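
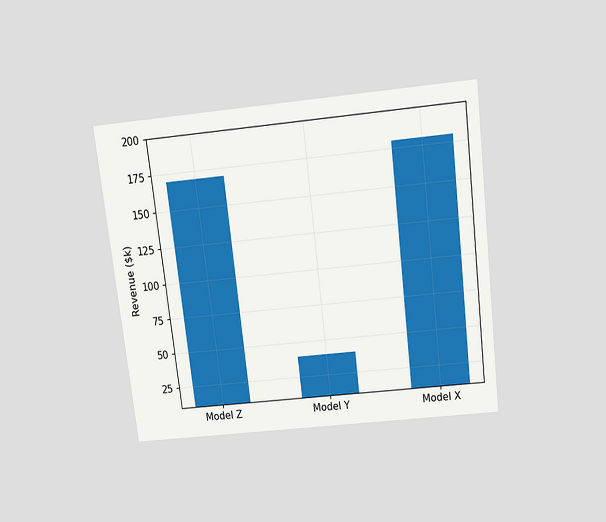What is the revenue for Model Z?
$170k

The chart is tilted about 7° counter-clockwise and viewed slightly from above. Reading along the chart's y-axis, the Model Z bar reaches $170k.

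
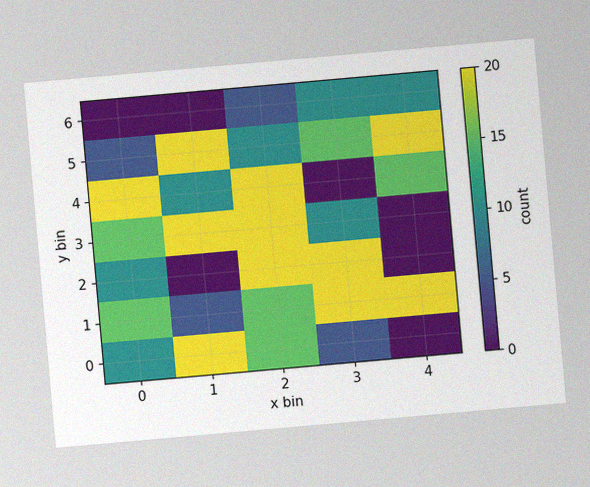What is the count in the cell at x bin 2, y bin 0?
The chart is tilted about 5° counter-clockwise, with some photo noise. Matching the cell (2, 0) against the colorbar gives 15.

15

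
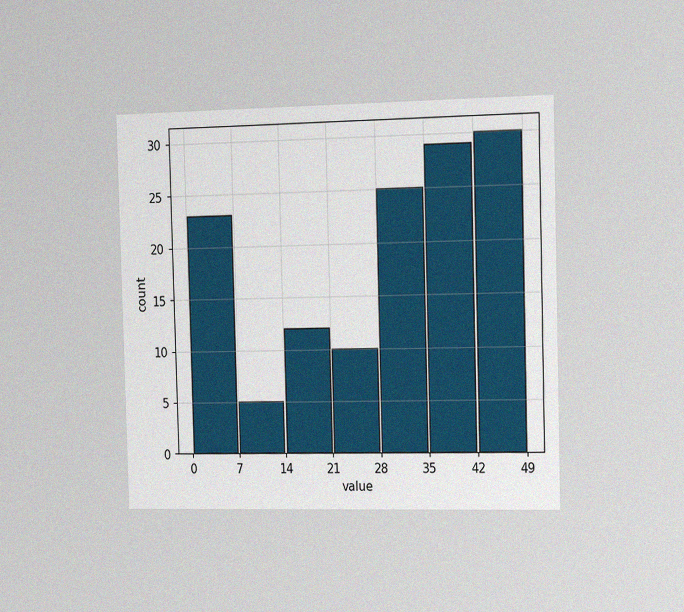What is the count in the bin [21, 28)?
The chart is viewed slightly from the right, with some photo noise. The [21, 28) bin has height 10.

10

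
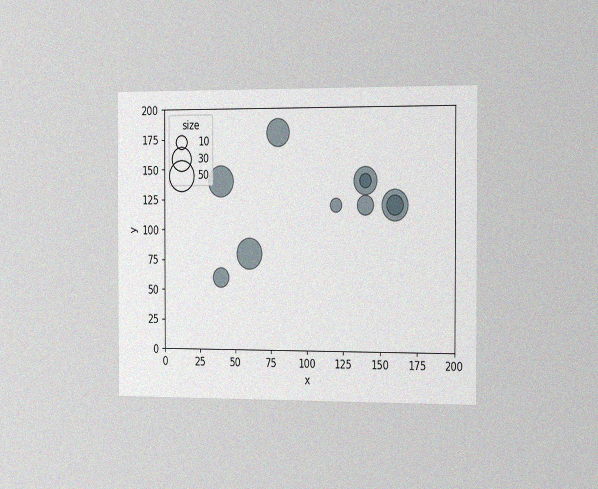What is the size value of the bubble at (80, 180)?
40

The chart is viewed slightly from the right, with some photo noise. Matching the bubble at (80, 180) against the size legend gives 40.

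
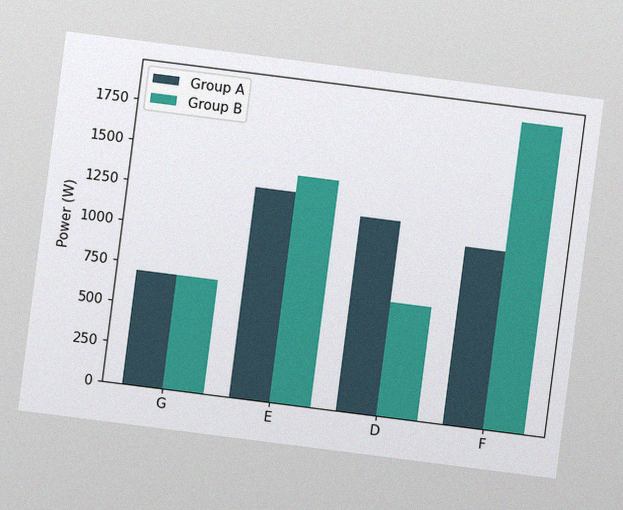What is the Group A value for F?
1100W

The chart is tilted about 7° clockwise, with some photo noise. The Group A bar at F reaches 1100W on the y-axis.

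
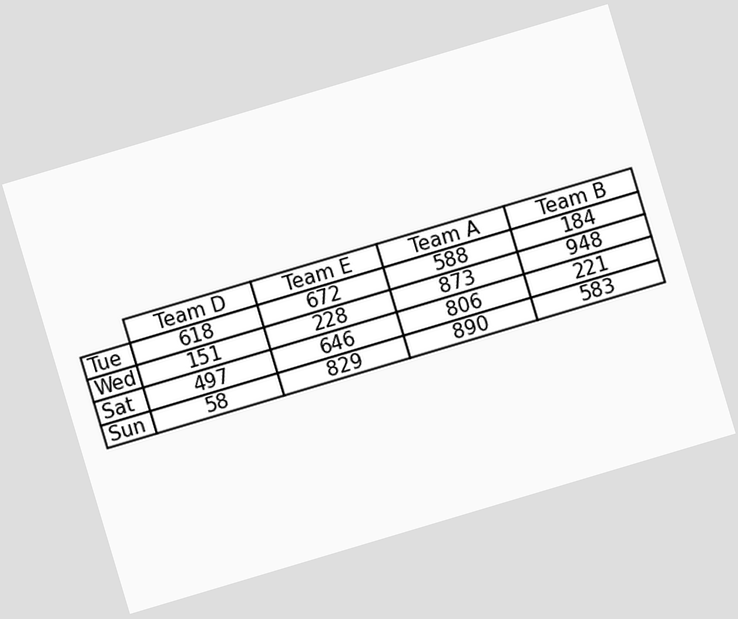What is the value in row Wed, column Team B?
948

The chart is tilted about 17° counter-clockwise. The (Wed, Team B) cell reads 948.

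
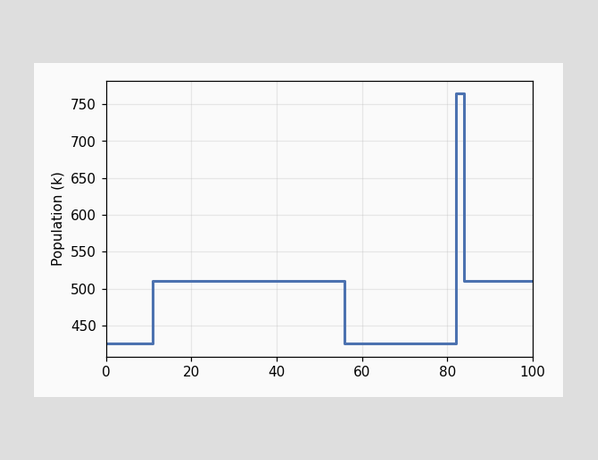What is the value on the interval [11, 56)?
510k

On [11, 56) the step sits at 510k.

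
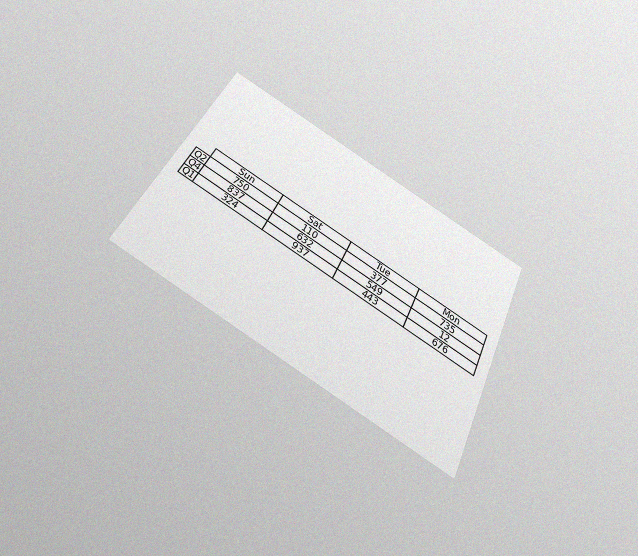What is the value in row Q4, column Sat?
The chart is tilted about 25° clockwise and viewed slightly from below, with some photo noise. The (Q4, Sat) cell reads 632.

632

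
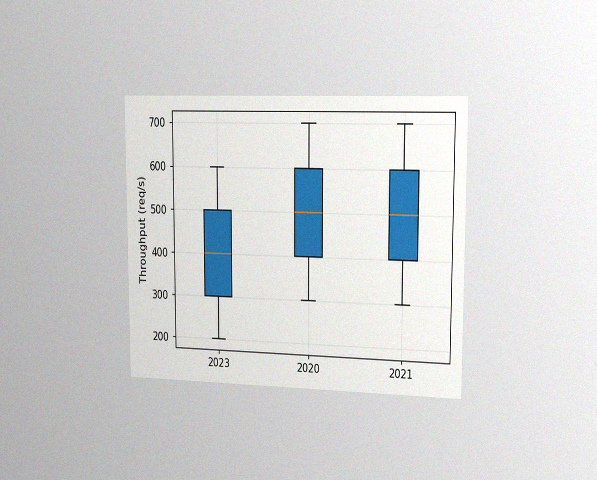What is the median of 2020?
500req/s

The chart is viewed slightly from the right, with some photo noise. The median line in the 2020 box sits at 500req/s.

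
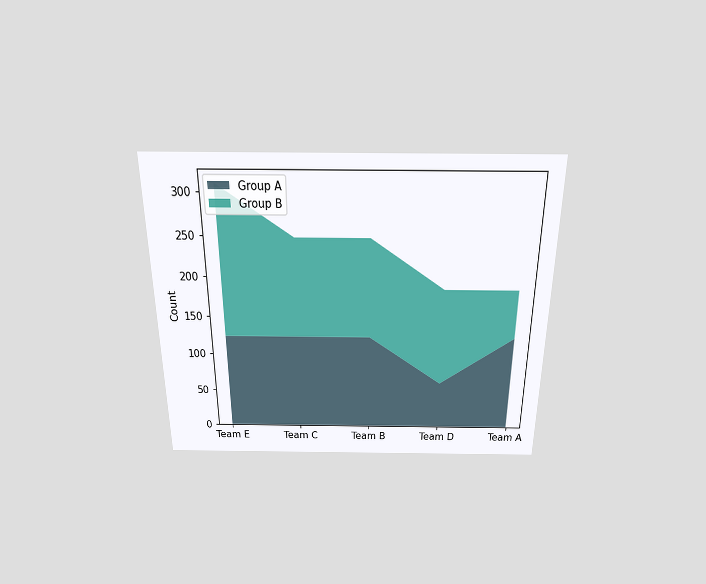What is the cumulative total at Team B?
The chart is viewed slightly from above. The stacked total at Team B reaches 248.

248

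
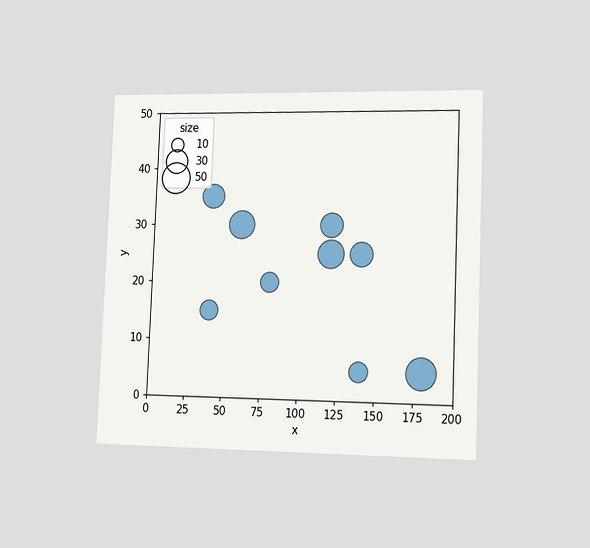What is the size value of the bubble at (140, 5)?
20

The chart is tilted about 2° clockwise and viewed slightly from the right. Matching the bubble at (140, 5) against the size legend gives 20.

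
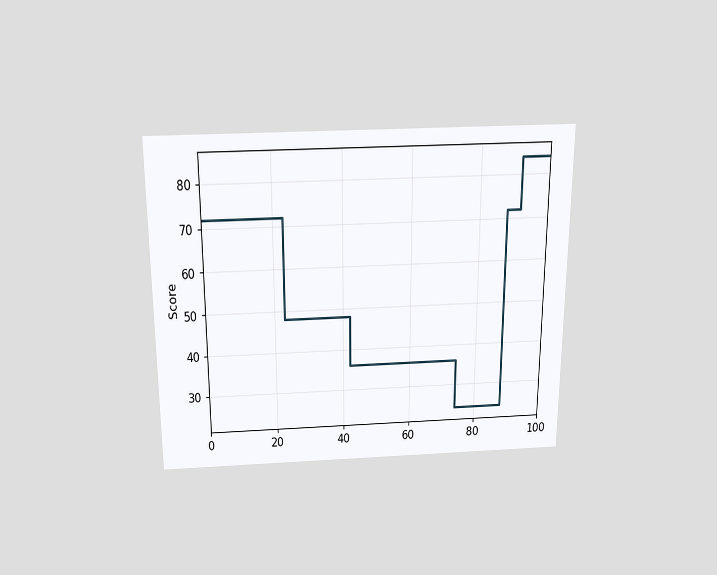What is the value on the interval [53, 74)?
The chart is viewed slightly from above. On [53, 74) the step sits at 36.

36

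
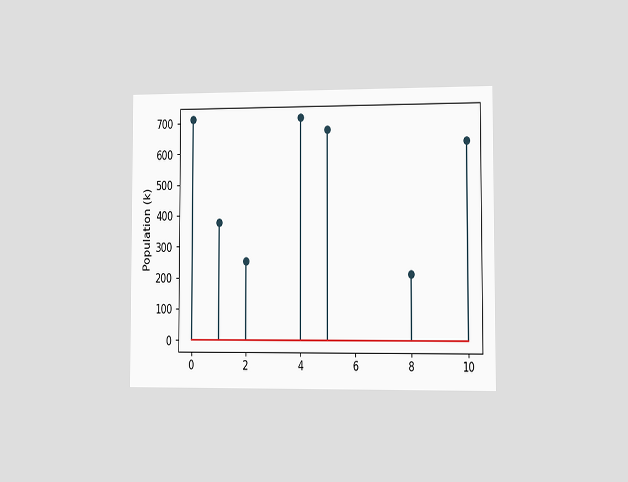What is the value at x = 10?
630k

The chart is viewed slightly from the right. The stem at x=10 reaches 630k.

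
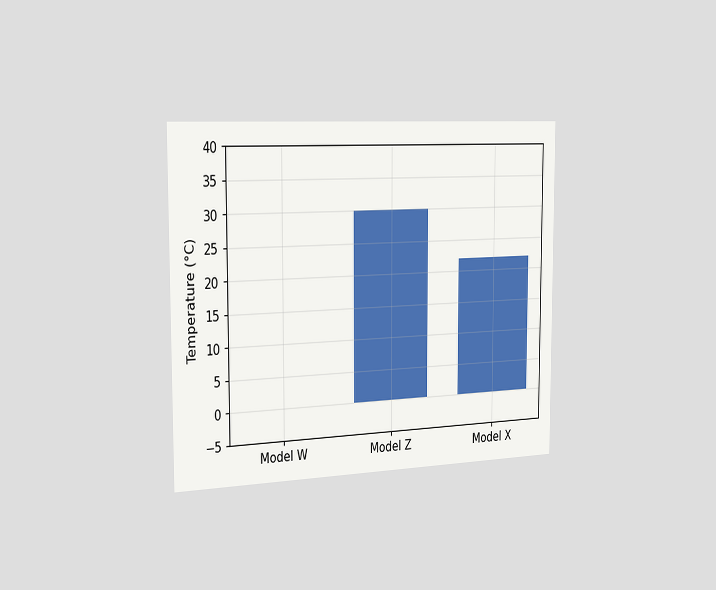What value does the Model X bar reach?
The chart is viewed slightly from the left. Reading along the chart's y-axis, the Model X bar reaches 22°C.

22°C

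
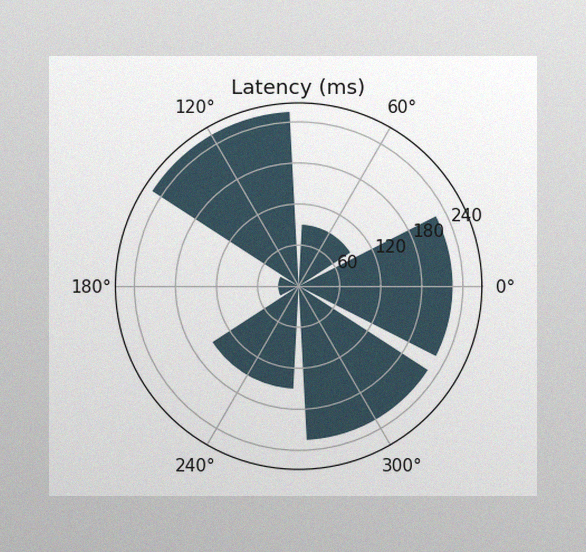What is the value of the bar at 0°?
The image has some photo noise and uneven lighting. The bar at 0° reaches 225ms on the radial axis.

225ms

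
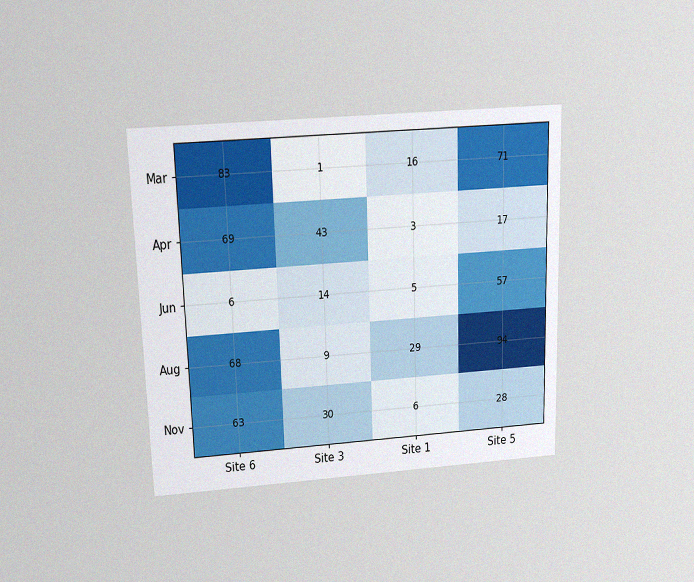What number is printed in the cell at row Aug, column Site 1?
29

The chart is viewed slightly from above, with some photo noise. The (Aug, Site 1) cell reads 29.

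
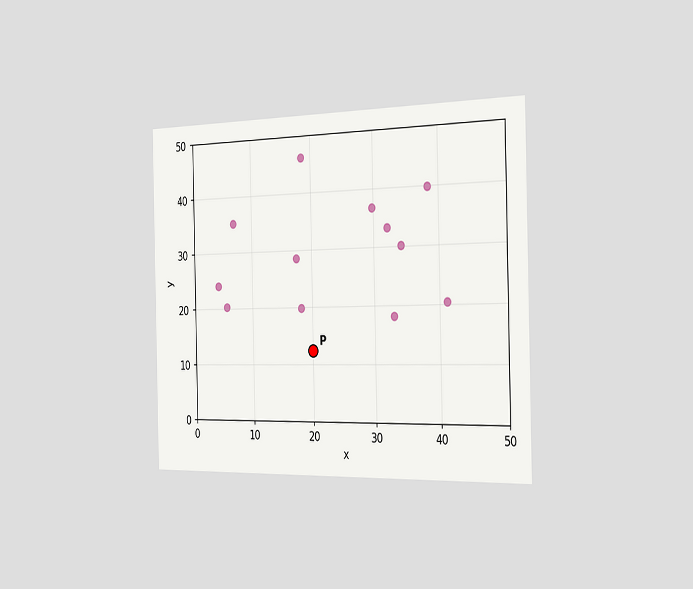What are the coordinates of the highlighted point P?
(20, 12.5)

The chart is viewed slightly from the right. Following the gridlines from P to each axis, P sits at (20, 12.5).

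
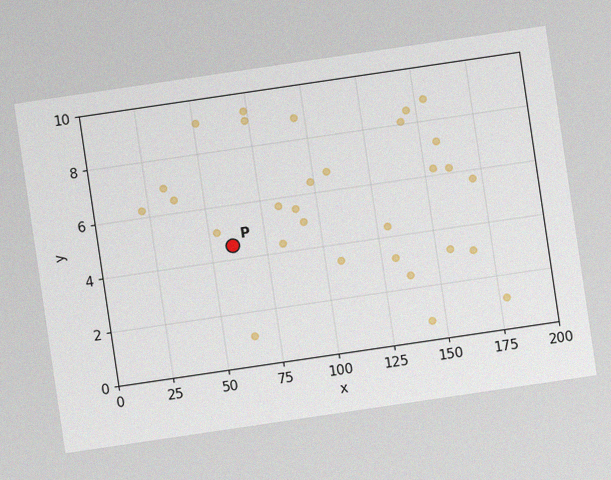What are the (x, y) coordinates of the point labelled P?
The chart is tilted about 8° counter-clockwise, with some photo noise. Following the gridlines from P to each axis, P sits at (60, 4.5).

(60, 4.5)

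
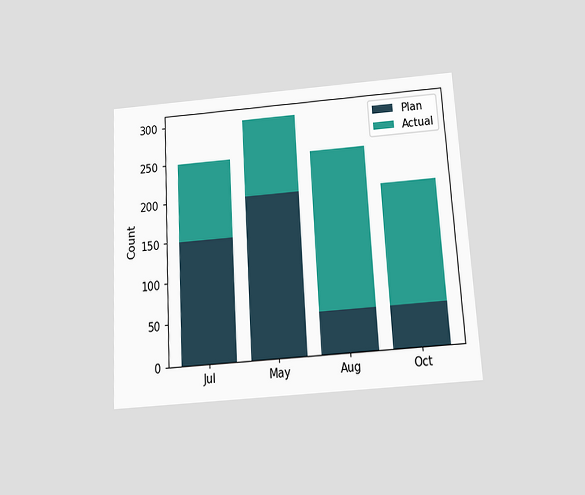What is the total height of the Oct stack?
200

The chart is tilted about 3° counter-clockwise and viewed slightly from below. The Oct stack's top reaches 200 on the y-axis.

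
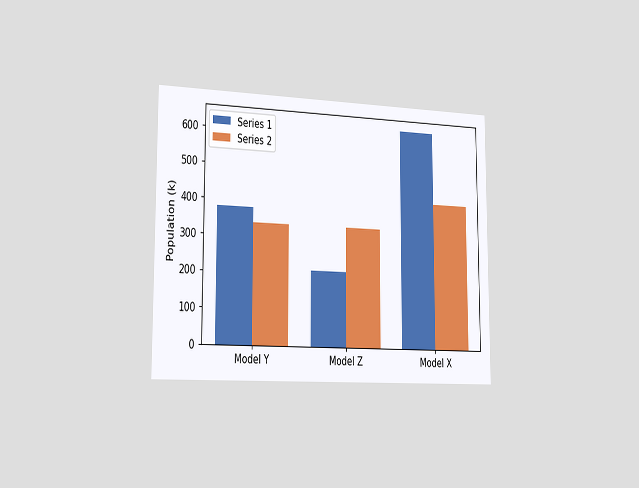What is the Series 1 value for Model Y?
378k

The chart is viewed slightly from the left. The Series 1 bar at Model Y reaches 378k on the y-axis.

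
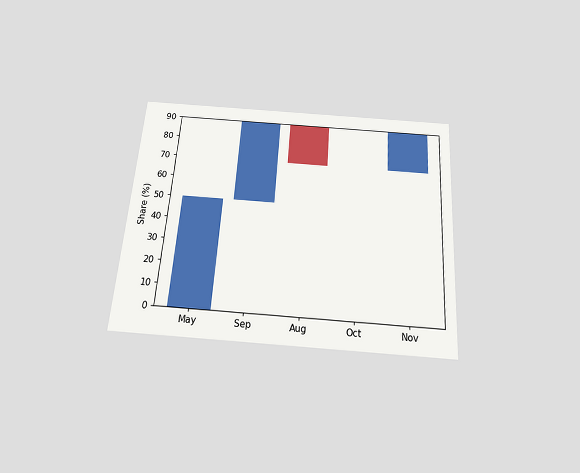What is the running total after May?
50%

The chart is tilted about 4° clockwise and viewed slightly from below. After May the running total reaches 50%.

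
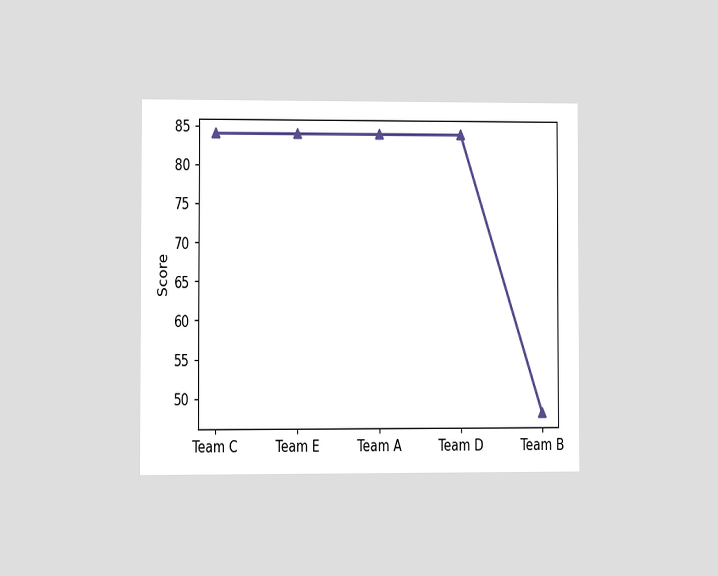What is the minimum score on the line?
48

The chart is viewed at a slight angle. The lowest point is at Team B, and reading across to the y-axis gives 48.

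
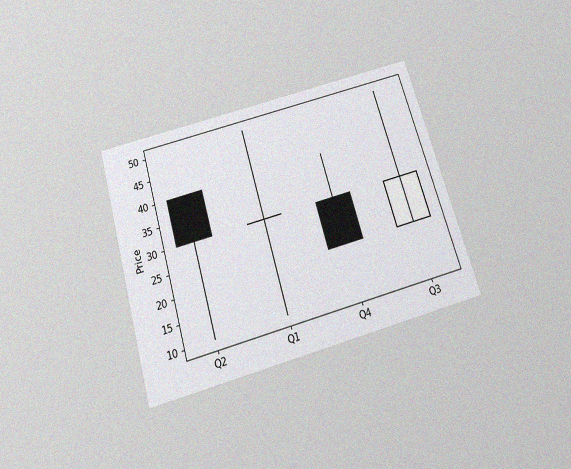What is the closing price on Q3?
The chart is tilted about 16° counter-clockwise and viewed slightly from below, with some photo noise. The Q3 candle closes at 30.

30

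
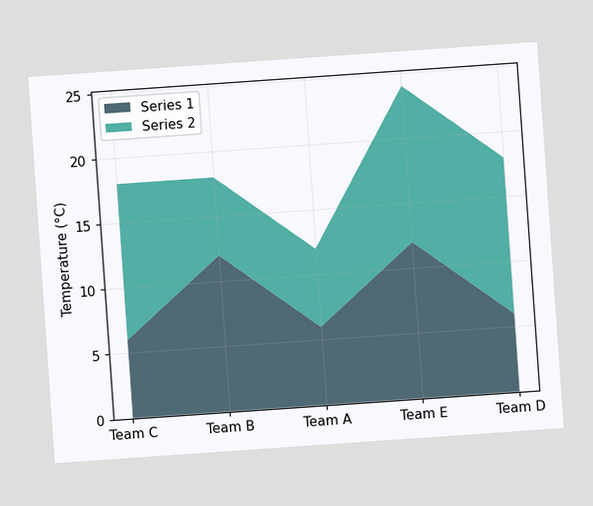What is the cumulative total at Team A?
12°C

The chart is tilted about 4° counter-clockwise. The stacked total at Team A reaches 12°C.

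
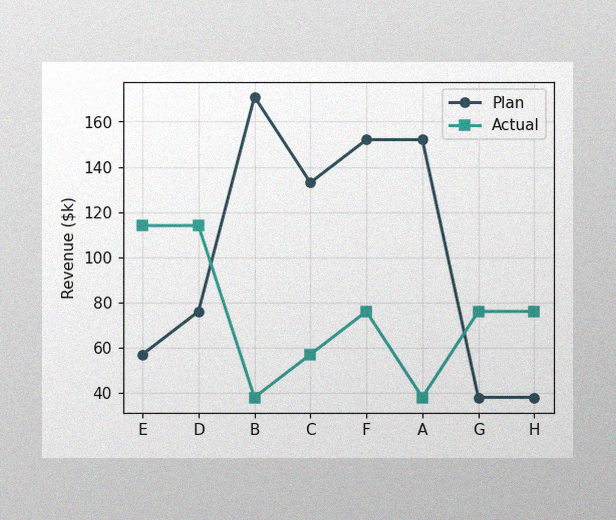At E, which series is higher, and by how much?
The image has some photo noise and uneven lighting. At E, Actual sits above the other line by $57k.

Actual, by $57k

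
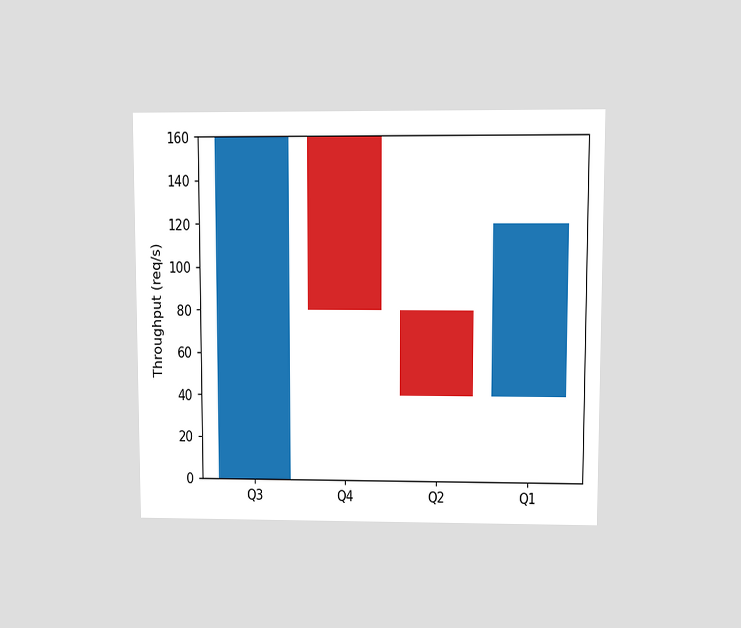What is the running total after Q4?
The chart is viewed at a slight angle. After Q4 the running total reaches 80req/s.

80req/s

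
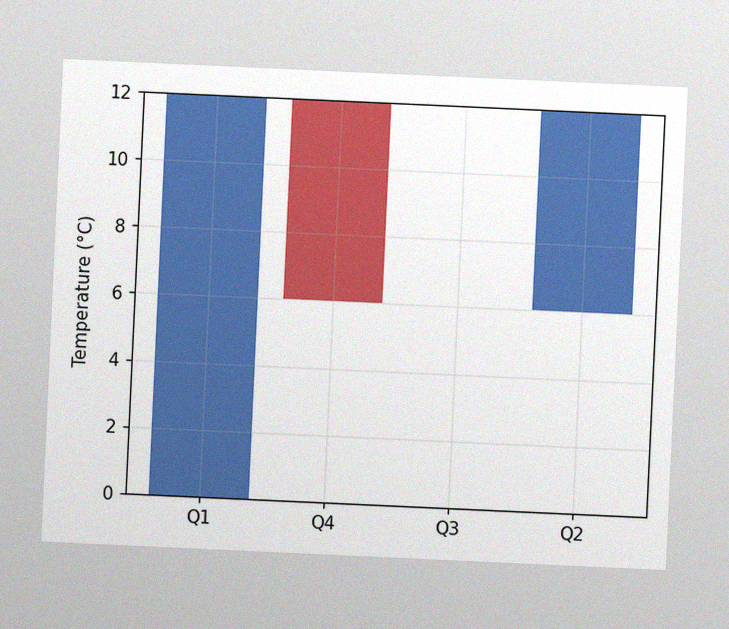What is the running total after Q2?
12°C

The chart is tilted about 3° clockwise, with some photo noise. After Q2 the running total reaches 12°C.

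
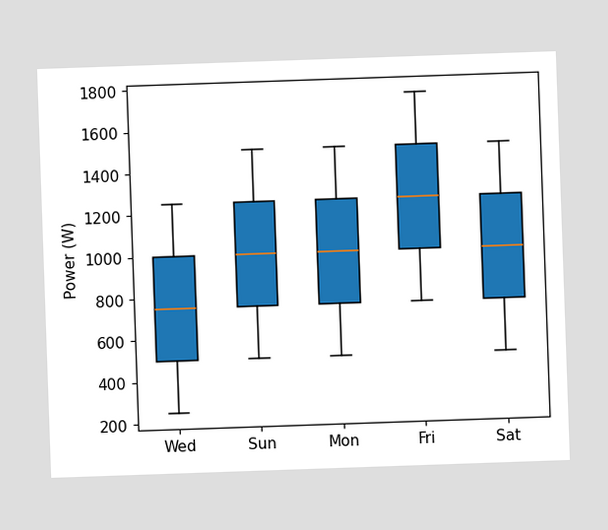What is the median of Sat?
The median line in the Sat box sits at 1000W.

1000W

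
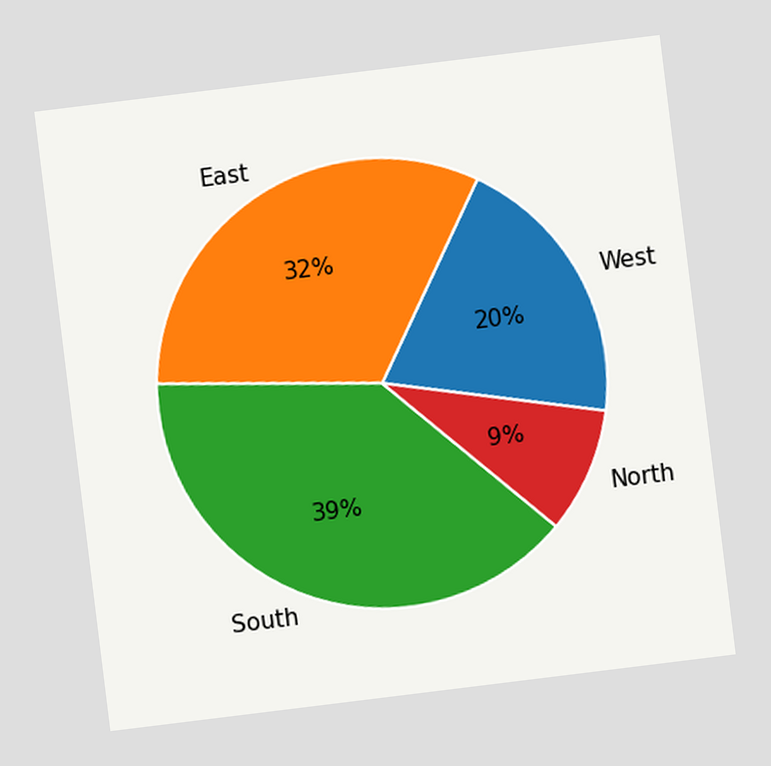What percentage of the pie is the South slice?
39%

The chart is tilted about 7° counter-clockwise. The South slice takes up 39% of the pie.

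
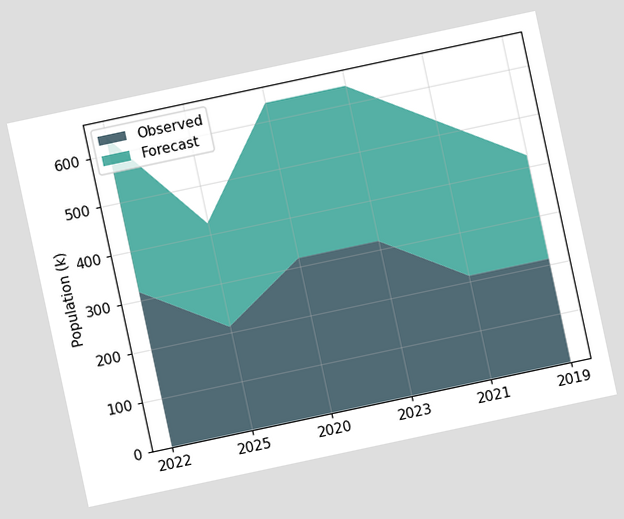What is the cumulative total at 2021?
The chart is tilted about 12° counter-clockwise. The stacked total at 2021 reaches 530k.

530k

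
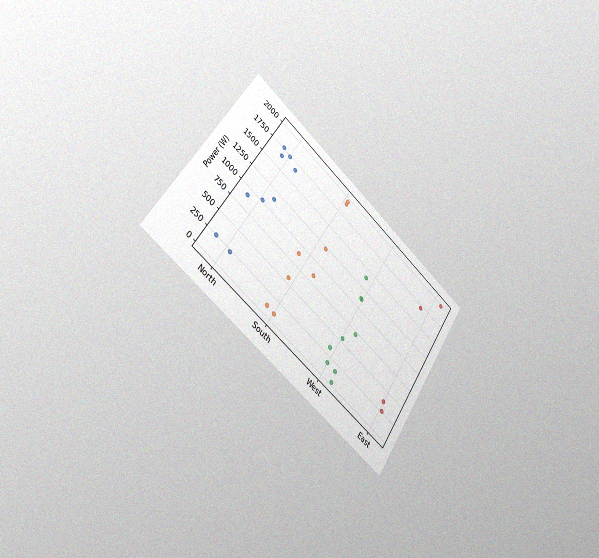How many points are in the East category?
The chart is tilted about 34° clockwise and viewed slightly from the left, with some photo noise. Counting the markers in the East column gives 4.

4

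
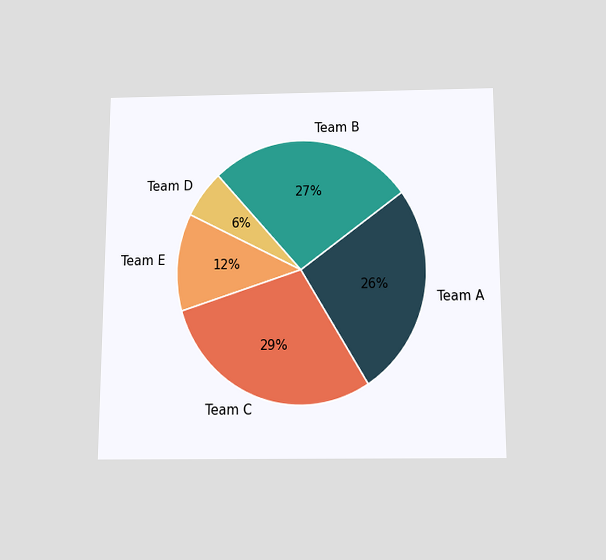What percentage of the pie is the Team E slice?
The chart is viewed slightly from below. The Team E slice takes up 12% of the pie.

12%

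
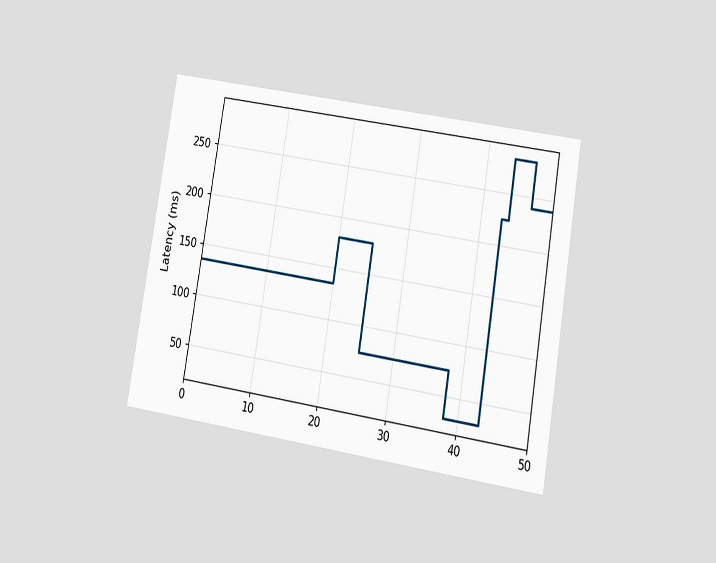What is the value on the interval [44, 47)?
285ms

The chart is tilted about 9° clockwise and viewed at a slight angle. On [44, 47) the step sits at 285ms.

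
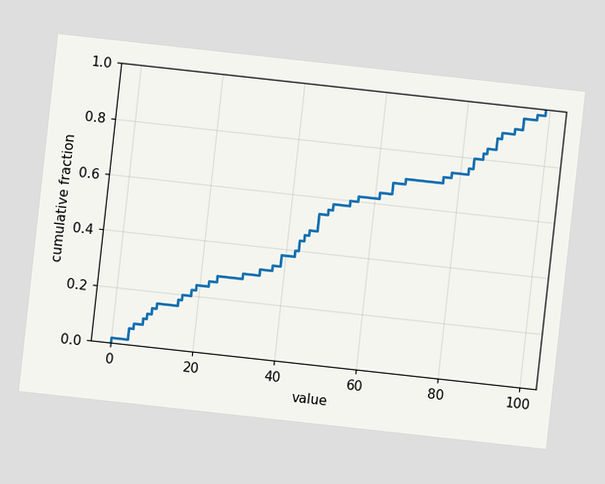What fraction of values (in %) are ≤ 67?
70%

The chart is tilted about 6° clockwise. At x=67 the ECDF step is at 70%.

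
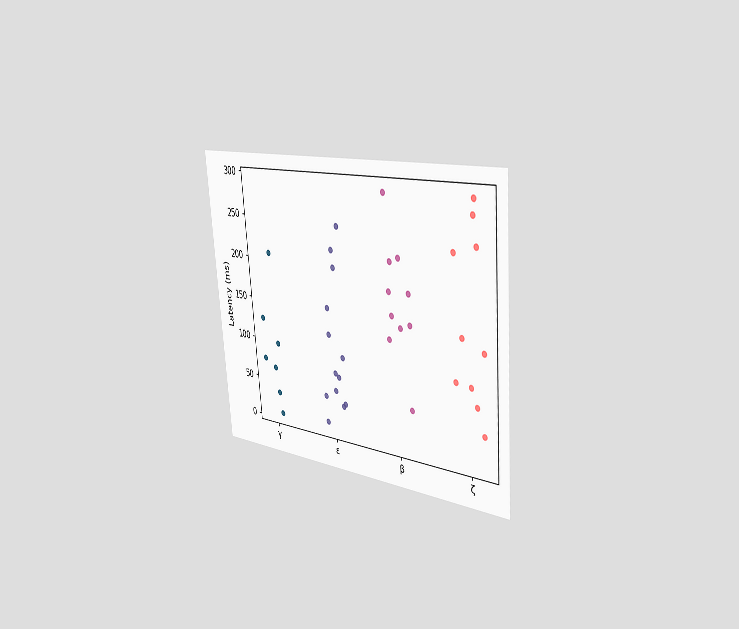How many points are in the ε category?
13

The chart is tilted about 5° counter-clockwise and viewed slightly from the right. Counting the markers in the ε column gives 13.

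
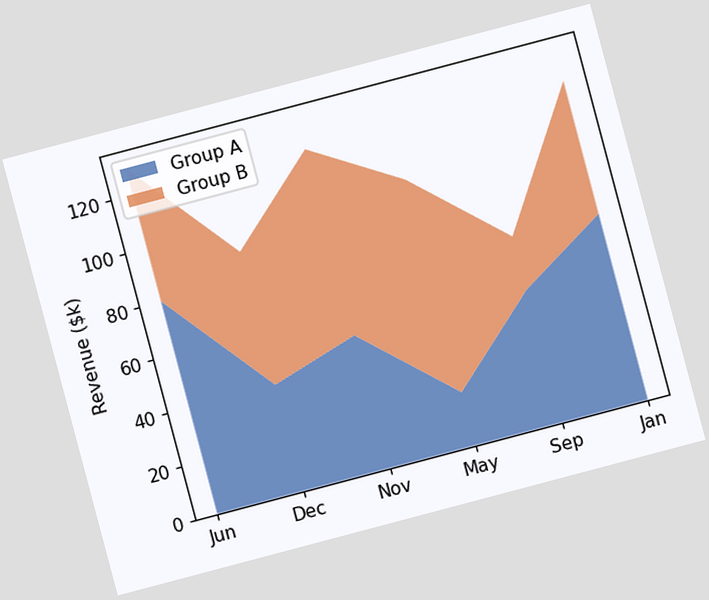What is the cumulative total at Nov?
$120k

The chart is tilted about 15° counter-clockwise. The stacked total at Nov reaches $120k.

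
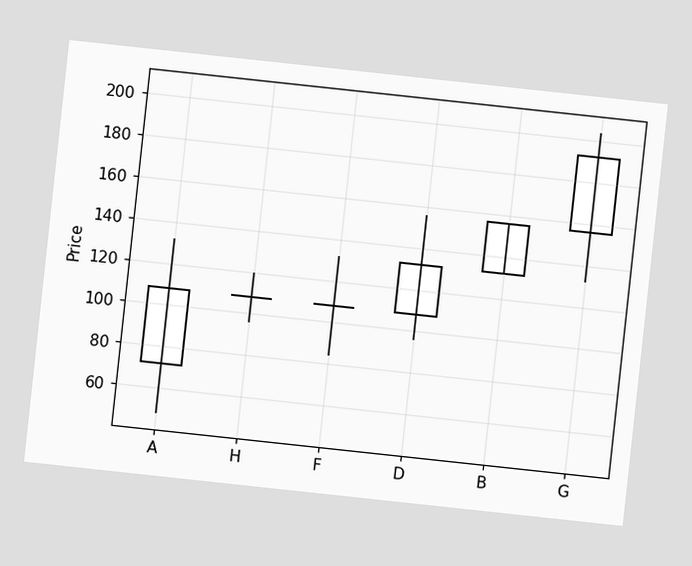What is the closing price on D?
132

The chart is tilted about 6° clockwise. The D candle closes at 132.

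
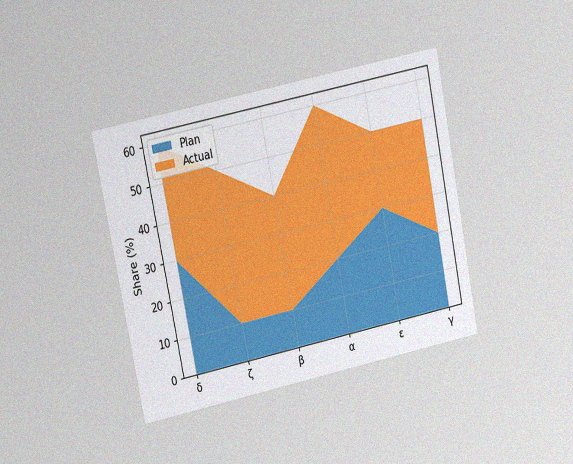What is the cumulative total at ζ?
50%

The chart is tilted about 11° counter-clockwise and viewed at a slight angle, with some photo noise. The stacked total at ζ reaches 50%.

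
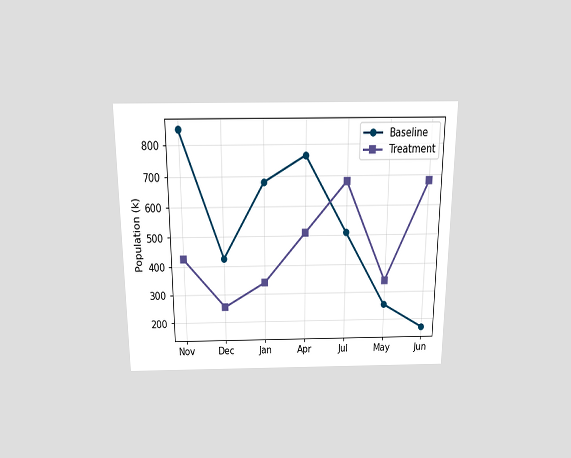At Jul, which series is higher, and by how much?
The chart is viewed slightly from above. At Jul, Treatment sits above the other line by 170k.

Treatment, by 170k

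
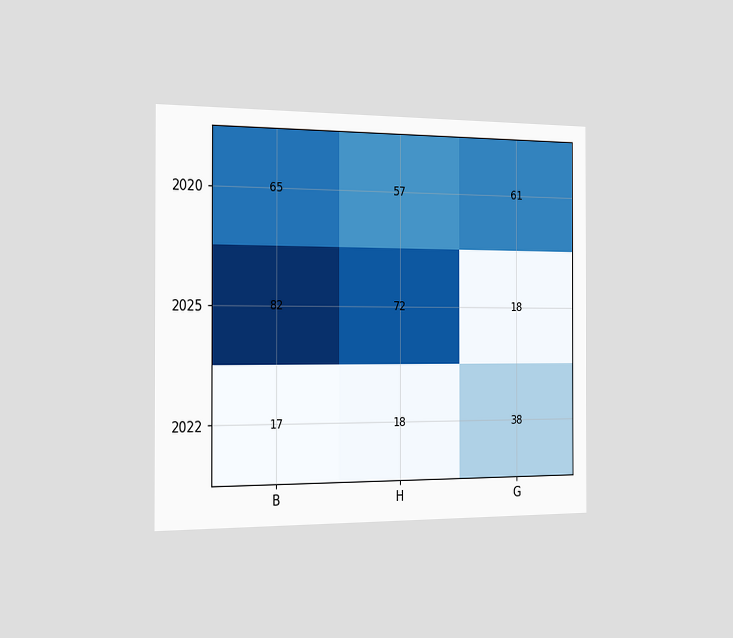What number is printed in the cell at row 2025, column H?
72

The chart is viewed slightly from the left. The (2025, H) cell reads 72.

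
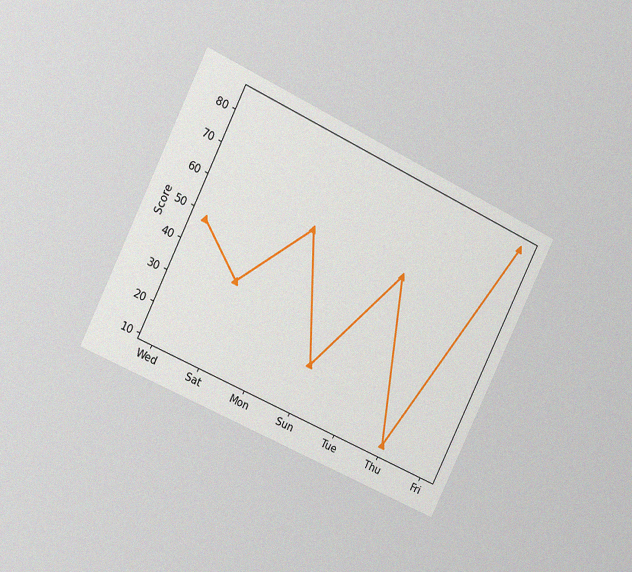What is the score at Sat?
36

The chart is tilted about 26° clockwise and viewed slightly from the left, with some photo noise. At Sat, the line is at 36.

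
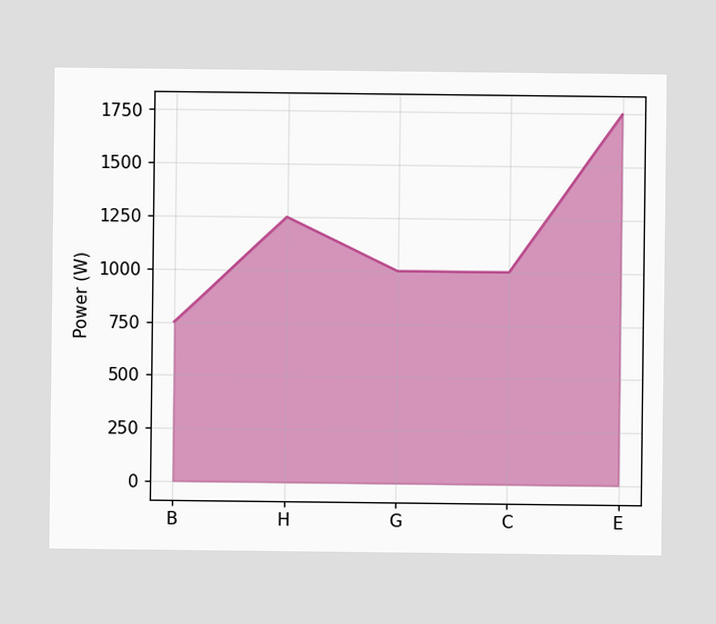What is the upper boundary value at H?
1250W

At H the upper boundary is at 1250W.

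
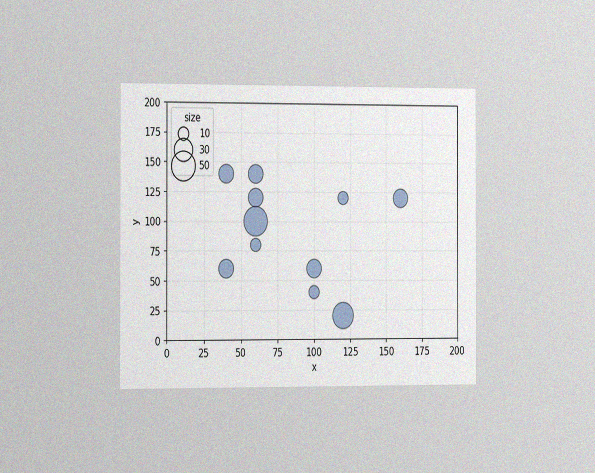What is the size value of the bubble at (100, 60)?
The chart is viewed slightly from the left, with some photo noise. Matching the bubble at (100, 60) against the size legend gives 20.

20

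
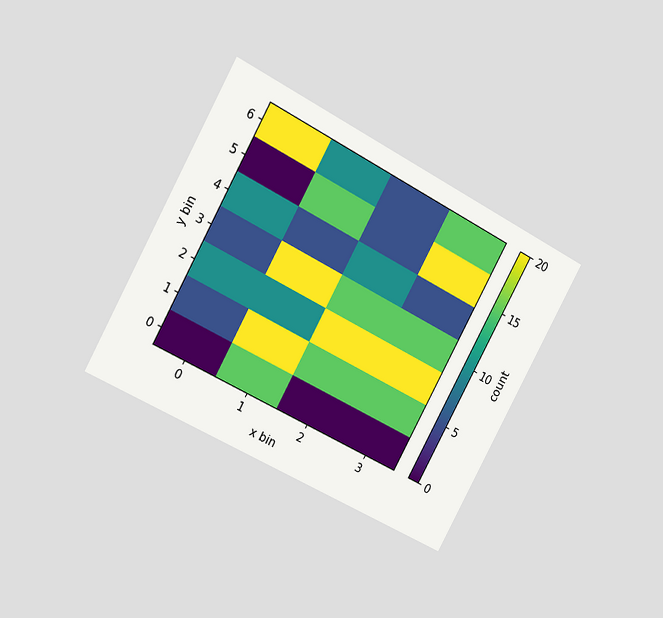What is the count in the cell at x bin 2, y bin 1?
The chart is tilted about 29° clockwise and viewed slightly from the left. Matching the cell (2, 1) against the colorbar gives 15.

15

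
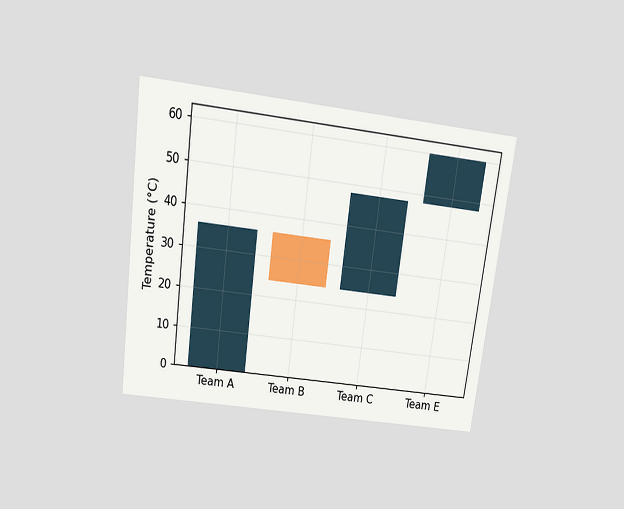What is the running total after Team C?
48°C

The chart is tilted about 7° clockwise and viewed slightly from above. After Team C the running total reaches 48°C.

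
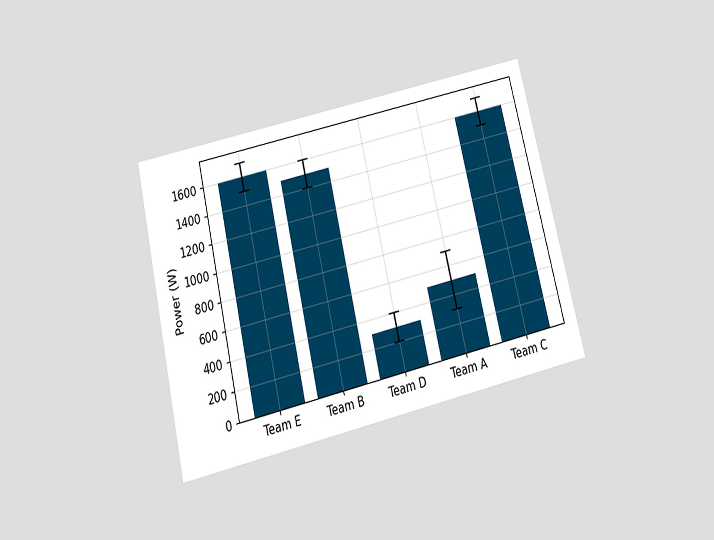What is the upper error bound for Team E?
1700W

The chart is tilted about 13° counter-clockwise and viewed slightly from below. The Team E bar's upper whisker reaches 1700W.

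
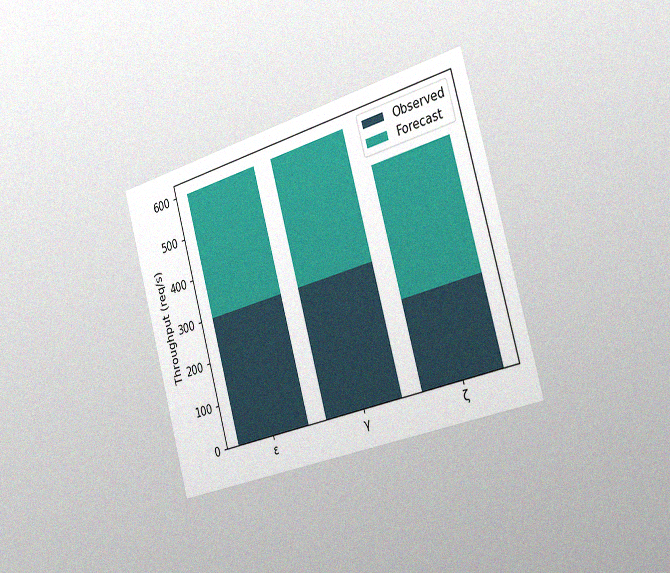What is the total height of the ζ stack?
The chart is tilted about 15° counter-clockwise and viewed slightly from the right, with some photo noise. The ζ stack's top reaches 500req/s on the y-axis.

500req/s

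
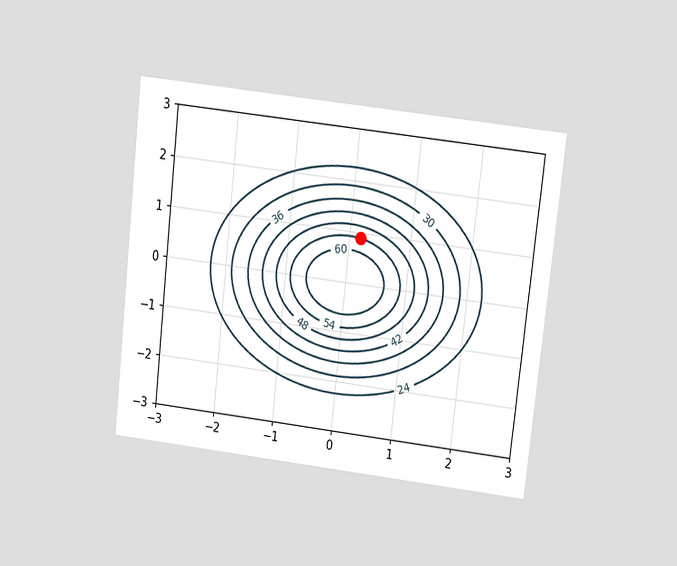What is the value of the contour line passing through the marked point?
The chart is tilted about 6° clockwise and viewed slightly from above. The marked point sits on the contour labelled 54.

54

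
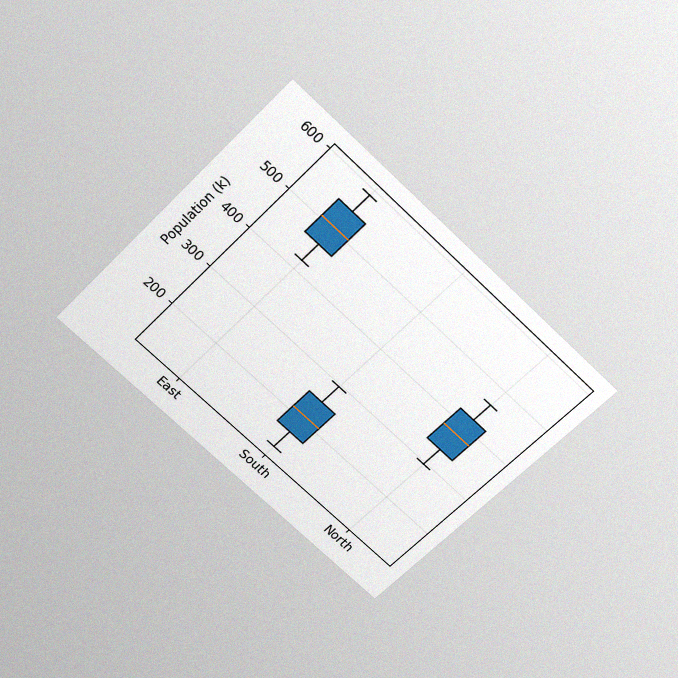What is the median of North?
The chart is tilted about 44° clockwise and viewed slightly from above, with some photo noise. The median line in the North box sits at 378k.

378k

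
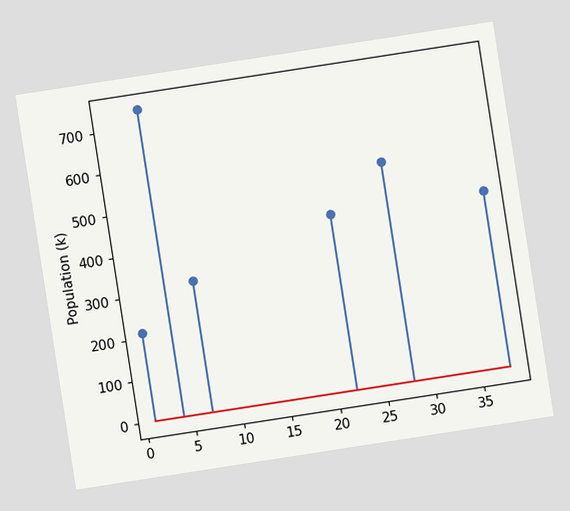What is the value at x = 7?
The chart is tilted about 9° counter-clockwise. The stem at x=7 reaches 318k.

318k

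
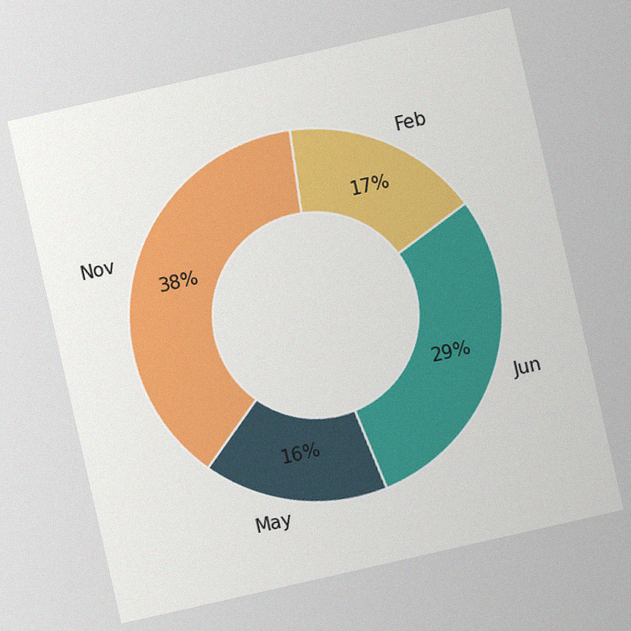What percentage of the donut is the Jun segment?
29%

The chart is tilted about 13° counter-clockwise, with some photo noise. The Jun segment takes up 29% of the ring.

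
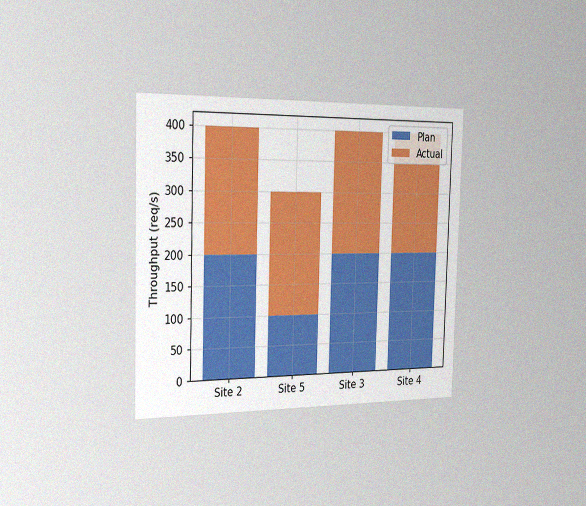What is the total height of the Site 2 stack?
The chart is viewed slightly from the left, with some photo noise. The Site 2 stack's top reaches 400req/s on the y-axis.

400req/s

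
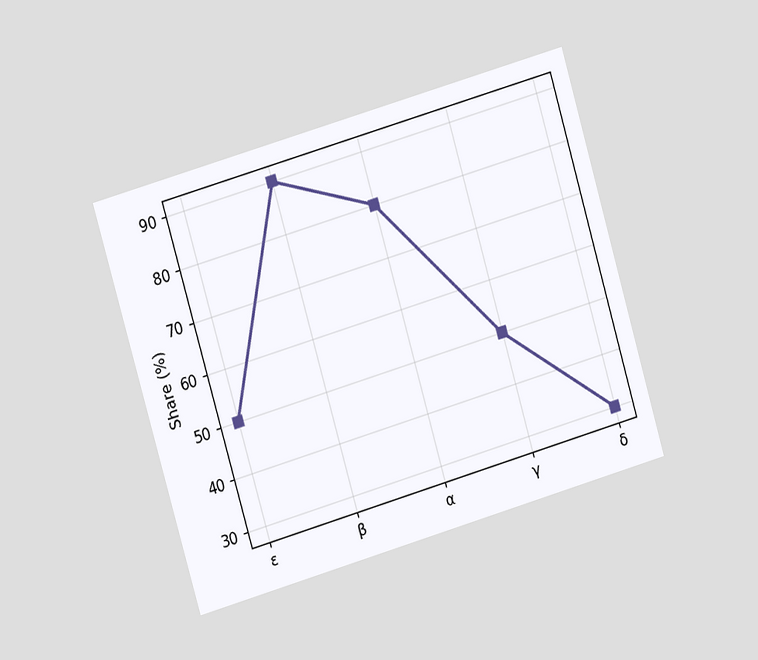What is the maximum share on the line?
90%

The chart is tilted about 16° counter-clockwise and viewed at a slight angle. The highest point is at β, and reading across to the y-axis gives 90%.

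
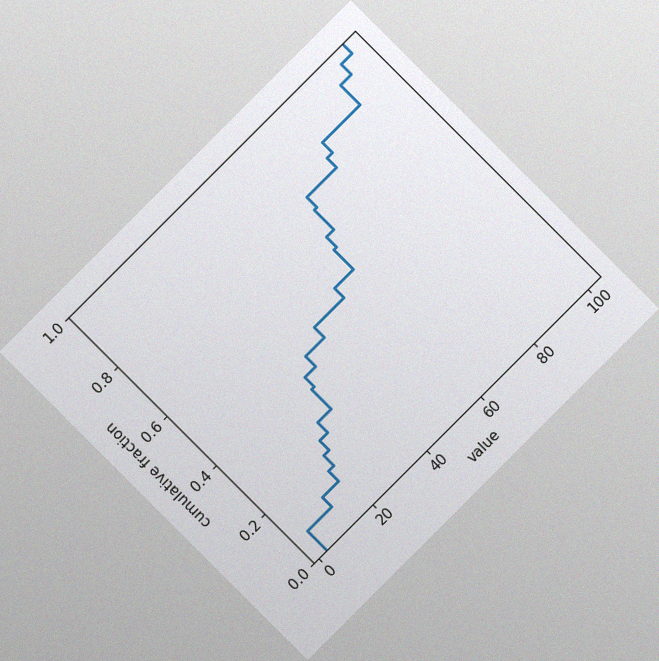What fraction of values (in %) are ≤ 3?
8%

The chart is tilted about 45° counter-clockwise, with some photo noise. At x=3 the ECDF step is at 8%.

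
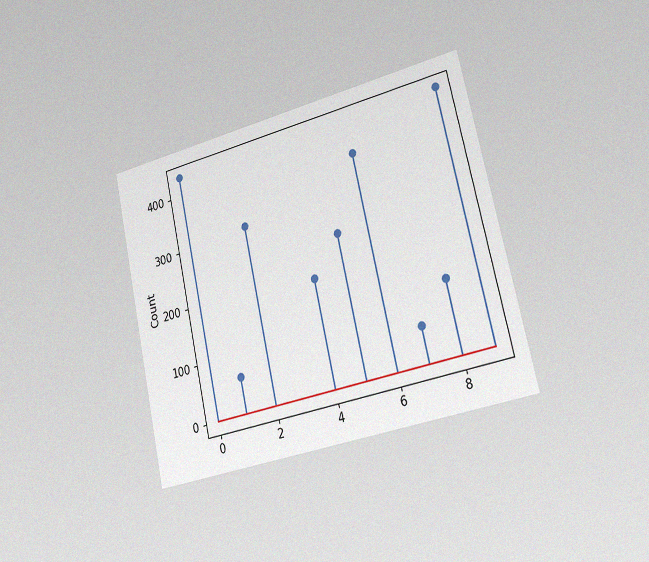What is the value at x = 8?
The chart is tilted about 13° counter-clockwise and viewed slightly from the right, with some photo noise. The stem at x=8 reaches 124.

124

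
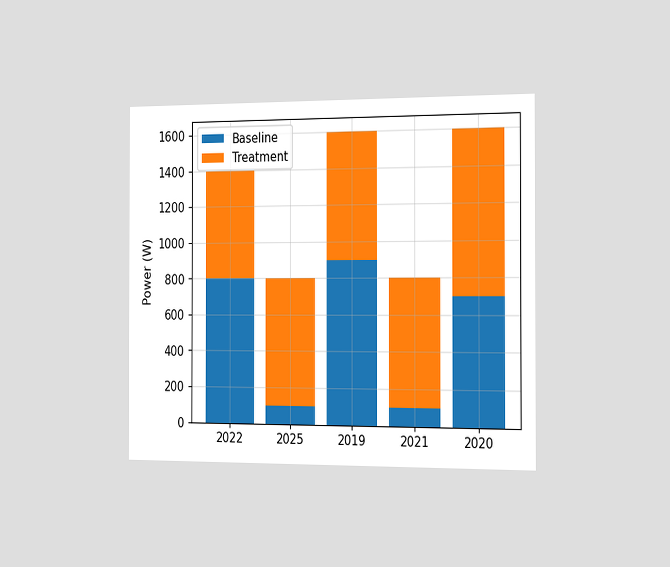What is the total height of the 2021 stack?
800W

The chart is viewed slightly from the right. The 2021 stack's top reaches 800W on the y-axis.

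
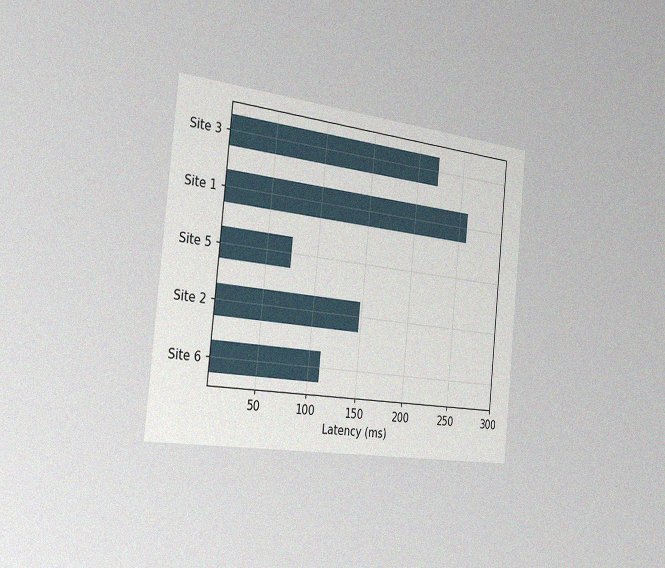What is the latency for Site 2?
148ms

The chart is tilted about 6° clockwise and viewed slightly from the left, with some photo noise. Reading along the chart's x-axis, the Site 2 bar reaches 148ms.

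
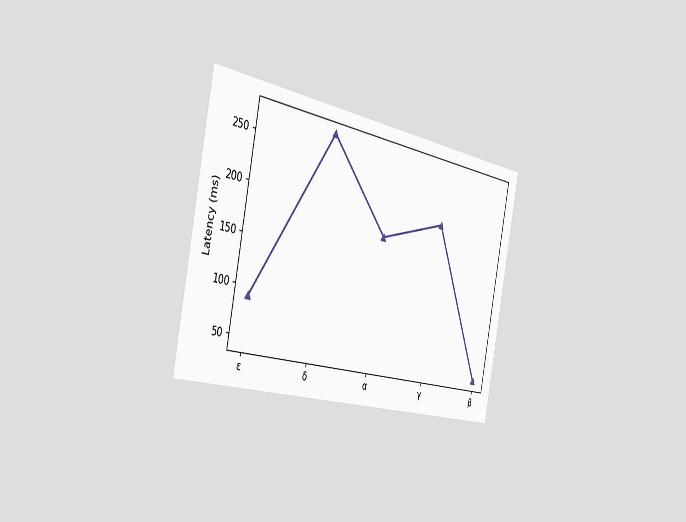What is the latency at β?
45ms

The chart is tilted about 11° clockwise and viewed slightly from the left. At β, the line is at 45ms.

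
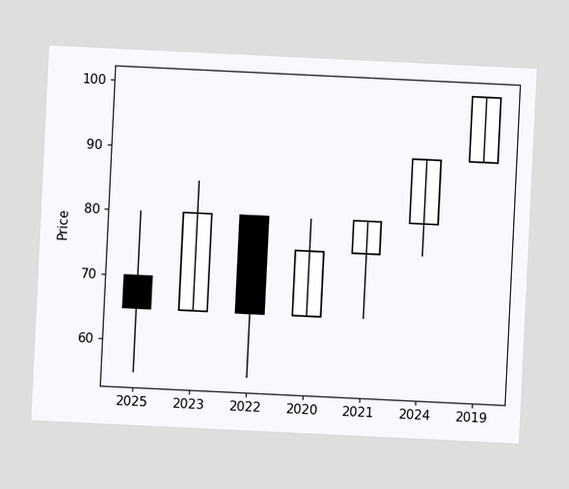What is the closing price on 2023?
80

The chart is tilted about 3° clockwise. The 2023 candle closes at 80.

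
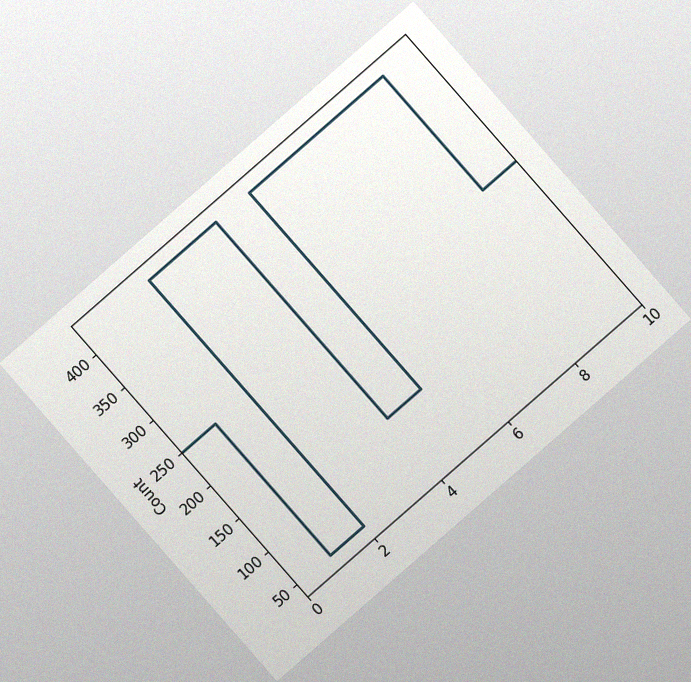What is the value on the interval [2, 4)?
The chart is tilted about 41° counter-clockwise, with some photo noise. On [2, 4) the step sits at 425.

425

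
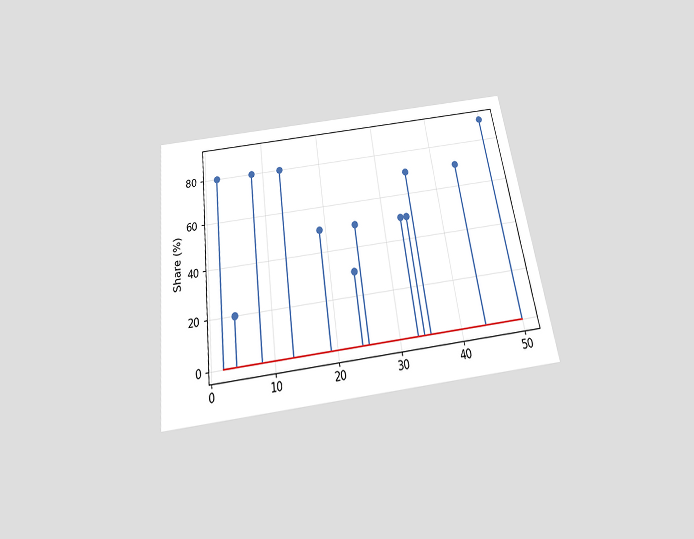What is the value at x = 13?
The chart is tilted about 8° counter-clockwise and viewed slightly from below. The stem at x=13 reaches 80%.

80%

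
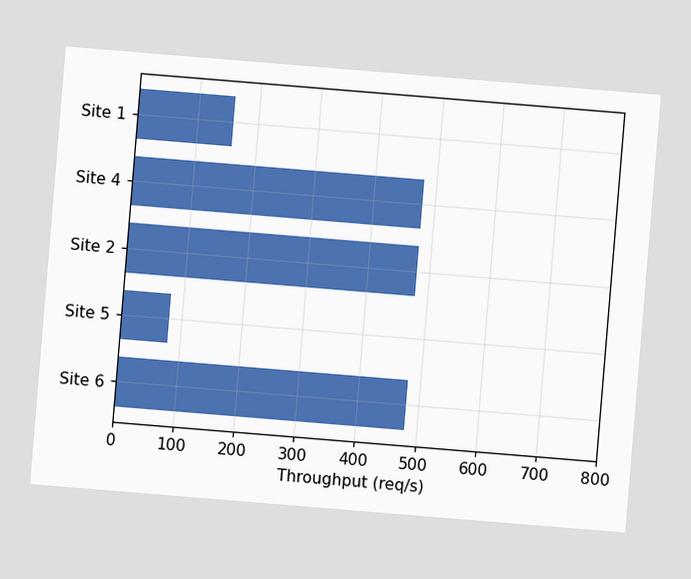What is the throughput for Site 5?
The chart is tilted about 5° clockwise. Reading along the chart's x-axis, the Site 5 bar reaches 80req/s.

80req/s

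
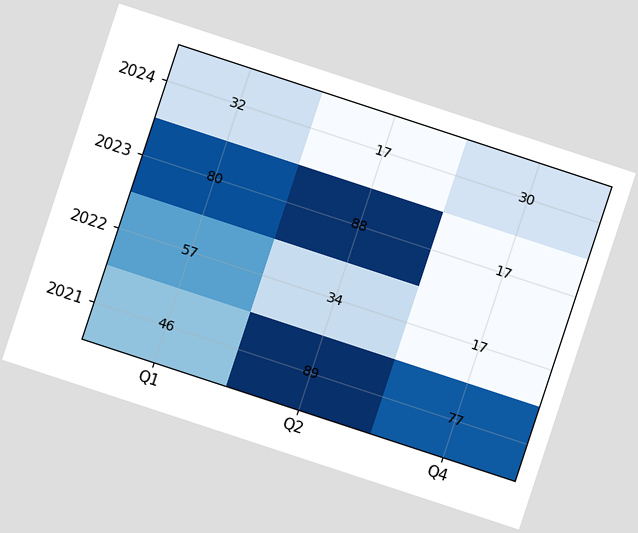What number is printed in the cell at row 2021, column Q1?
The chart is tilted about 18° clockwise. The (2021, Q1) cell reads 46.

46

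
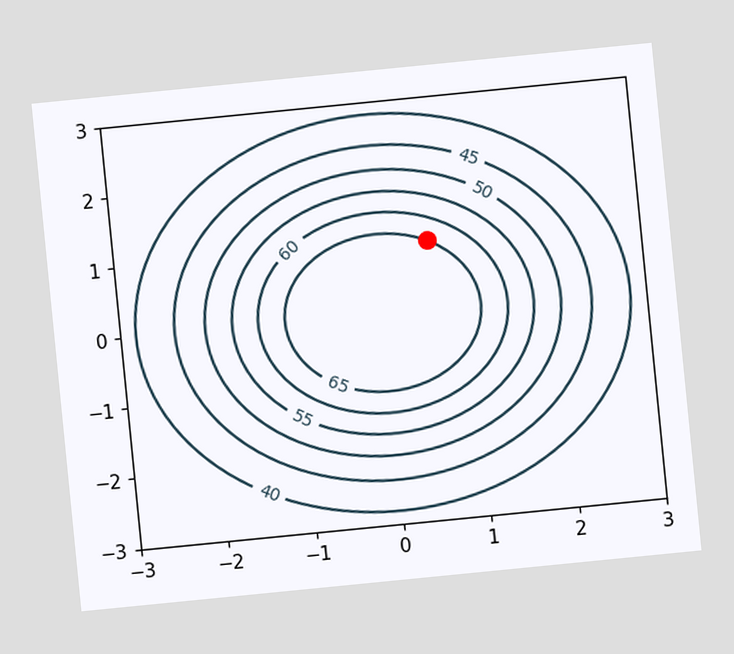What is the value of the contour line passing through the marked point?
65

The chart is tilted about 6° counter-clockwise. The marked point sits on the contour labelled 65.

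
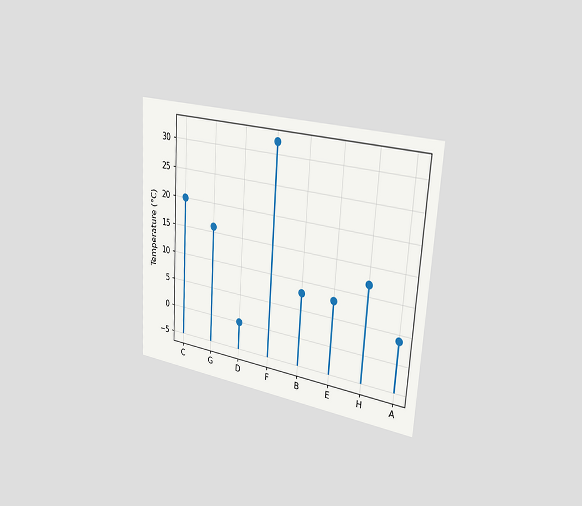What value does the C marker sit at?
20°C

The chart is tilted about 4° clockwise and viewed slightly from the right. The C marker sits at 20°C.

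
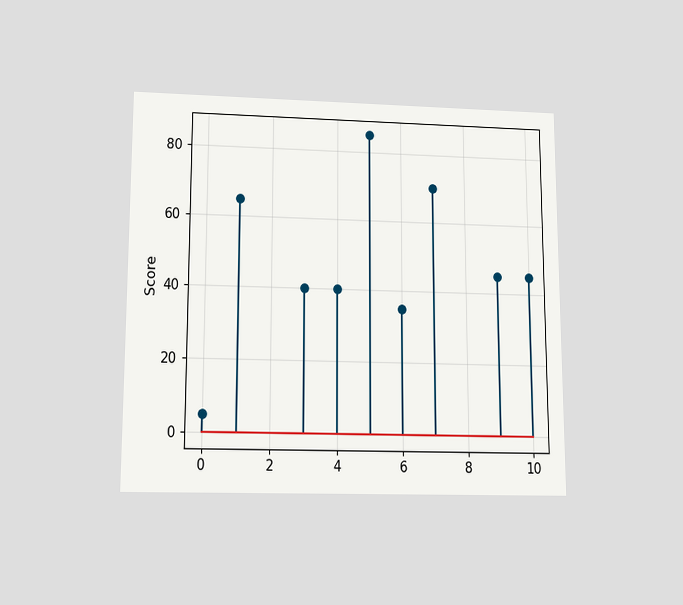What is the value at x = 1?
65

The chart is viewed slightly from below. The stem at x=1 reaches 65.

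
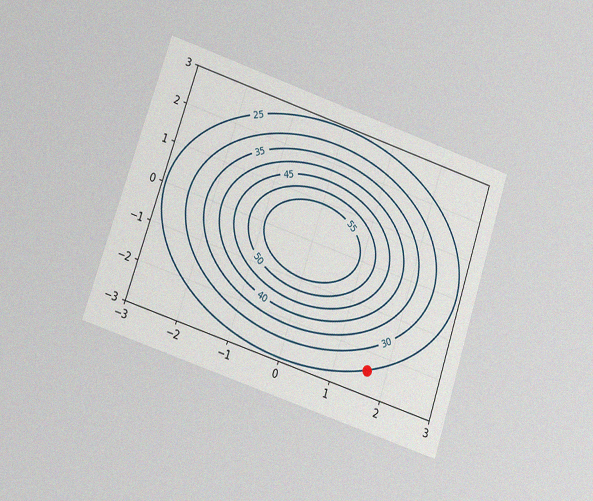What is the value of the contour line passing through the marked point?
25

The chart is tilted about 19° clockwise and viewed at a slight angle, with some photo noise. The marked point sits on the contour labelled 25.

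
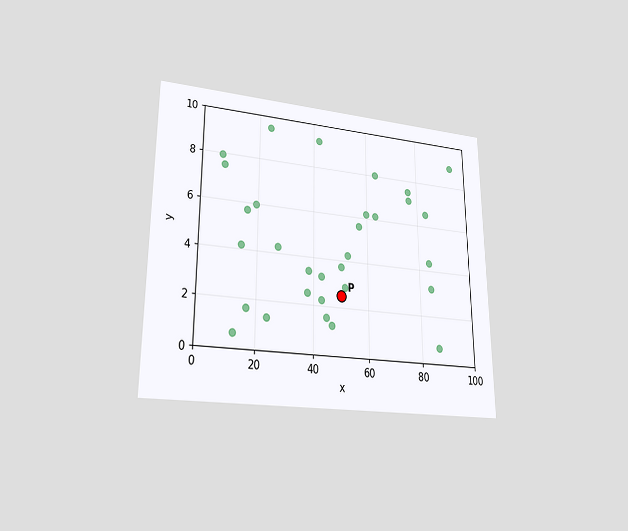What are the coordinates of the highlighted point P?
The chart is viewed at a slight angle. Following the gridlines from P to each axis, P sits at (50, 2.5).

(50, 2.5)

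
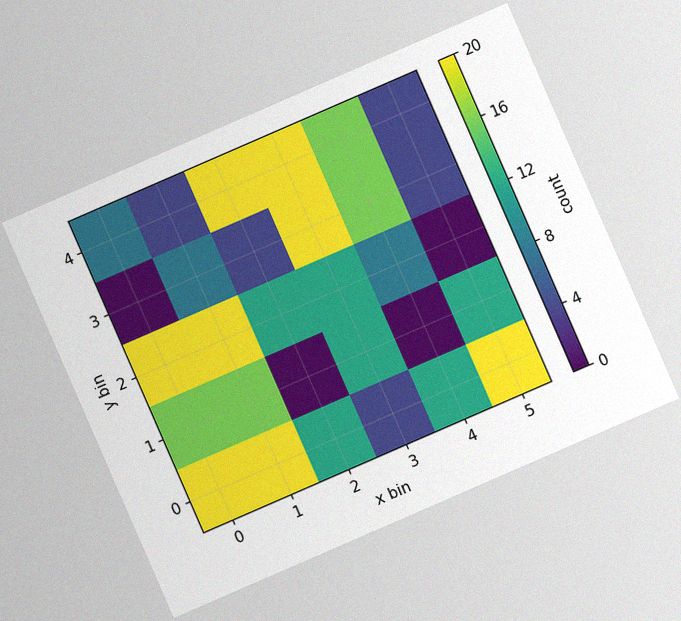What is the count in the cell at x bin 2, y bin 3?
4

The chart is tilted about 24° counter-clockwise, with some photo noise. Matching the cell (2, 3) against the colorbar gives 4.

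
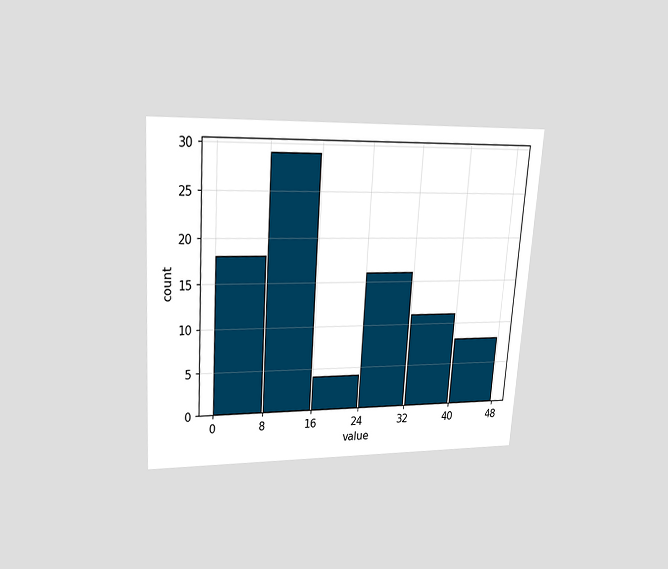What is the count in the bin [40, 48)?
The chart is tilted about 4° clockwise and viewed slightly from above. The [40, 48) bin has height 8.

8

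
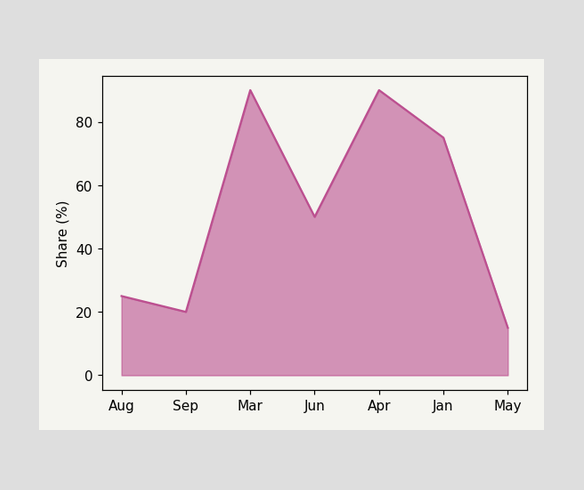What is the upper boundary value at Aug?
At Aug the upper boundary is at 25%.

25%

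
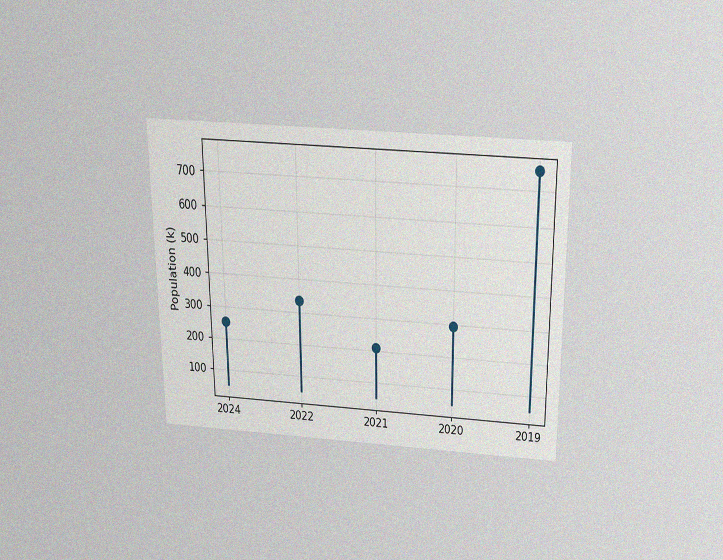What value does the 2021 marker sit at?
210k

The chart is viewed slightly from above, with some photo noise. The 2021 marker sits at 210k.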